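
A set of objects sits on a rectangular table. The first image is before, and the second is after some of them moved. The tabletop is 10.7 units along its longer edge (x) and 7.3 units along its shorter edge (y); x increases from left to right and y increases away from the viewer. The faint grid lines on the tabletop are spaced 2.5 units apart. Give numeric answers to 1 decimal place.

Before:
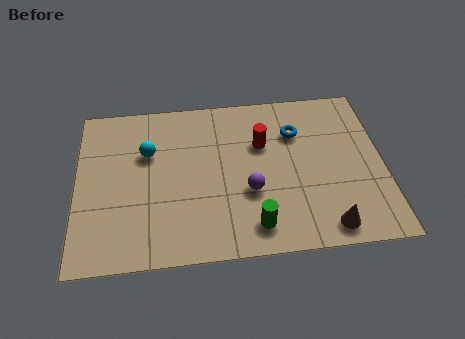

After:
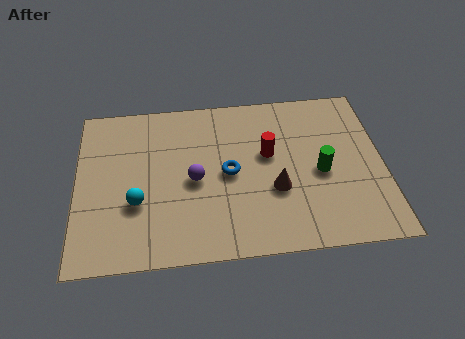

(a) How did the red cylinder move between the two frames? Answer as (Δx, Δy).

(0.2, -0.5)

From the two frames, the red cylinder sits at roughly (6.5, 4.8) before and (6.7, 4.3) after.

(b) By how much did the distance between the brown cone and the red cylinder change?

-2.8

They were about 4.4 units apart before and 1.6 after — 2.8 units closer together.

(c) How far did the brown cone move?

2.5

The brown cone was near (8.6, 0.9) before and (6.9, 2.7) after, so it travelled √(1.7² + 1.8²) ≈ 2.5 units.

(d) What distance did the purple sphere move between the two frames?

2.0

From (6.0, 2.7) to (4.1, 3.4), the purple sphere covered √(1.9² + 0.7²) ≈ 2.0 units.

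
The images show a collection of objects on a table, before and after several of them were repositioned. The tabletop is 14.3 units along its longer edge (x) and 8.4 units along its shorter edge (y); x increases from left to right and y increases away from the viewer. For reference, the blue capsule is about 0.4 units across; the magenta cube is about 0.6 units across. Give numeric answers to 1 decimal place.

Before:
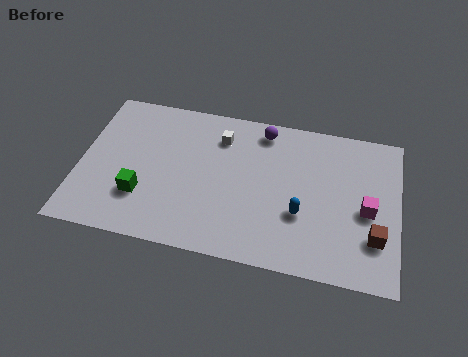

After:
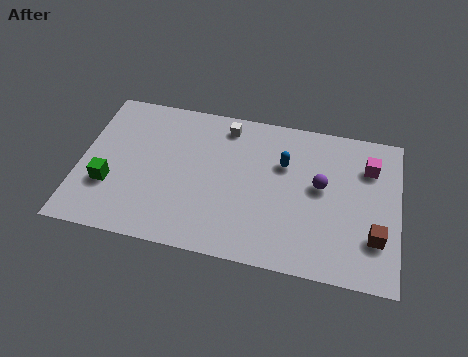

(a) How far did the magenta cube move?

2.4

The magenta cube moved from about (12.9, 3.8) to (12.9, 6.2), a distance of √(0.0² + 2.4²) ≈ 2.4.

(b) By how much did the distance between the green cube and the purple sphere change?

+2.5

Before: roughly 7.1 units apart; after: 9.6. That's 2.5 units further apart.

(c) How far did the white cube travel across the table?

0.7

The white cube moved from about (6.2, 6.5) to (6.4, 7.2), a distance of √(0.2² + 0.7²) ≈ 0.7.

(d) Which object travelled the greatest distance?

the purple sphere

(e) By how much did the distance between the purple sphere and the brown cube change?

-3.7

They were about 7.1 units apart before and 3.4 after — 3.7 units closer together.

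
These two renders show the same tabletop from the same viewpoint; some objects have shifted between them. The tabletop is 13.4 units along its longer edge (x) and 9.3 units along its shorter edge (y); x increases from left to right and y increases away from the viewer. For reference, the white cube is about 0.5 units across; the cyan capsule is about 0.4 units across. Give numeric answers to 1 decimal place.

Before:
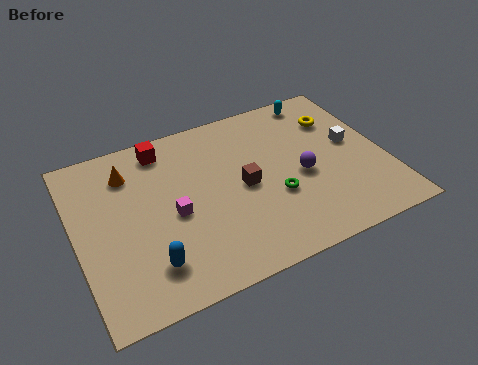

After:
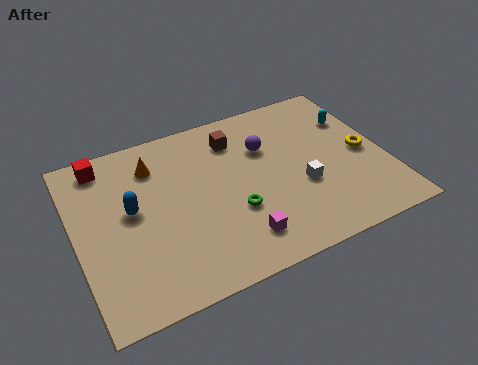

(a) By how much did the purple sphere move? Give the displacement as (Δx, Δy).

(-1.3, 2.2)

The purple sphere started near (9.7, 4.1) and ended near (8.4, 6.3).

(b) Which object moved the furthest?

the magenta cube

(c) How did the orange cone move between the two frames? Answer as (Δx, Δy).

(1.1, 0.0)

From the two frames, the orange cone sits at roughly (2.5, 7.2) before and (3.6, 7.2) after.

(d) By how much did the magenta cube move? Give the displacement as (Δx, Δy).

(2.5, -2.4)

The magenta cube was at about (4.1, 4.2) and moved to about (6.6, 1.8).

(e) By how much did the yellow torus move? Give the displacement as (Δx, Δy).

(0.8, -2.4)

The yellow torus was at about (11.7, 6.8) and moved to about (12.5, 4.4).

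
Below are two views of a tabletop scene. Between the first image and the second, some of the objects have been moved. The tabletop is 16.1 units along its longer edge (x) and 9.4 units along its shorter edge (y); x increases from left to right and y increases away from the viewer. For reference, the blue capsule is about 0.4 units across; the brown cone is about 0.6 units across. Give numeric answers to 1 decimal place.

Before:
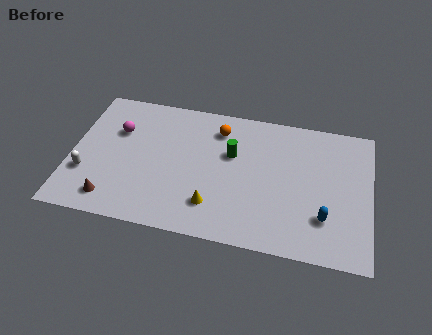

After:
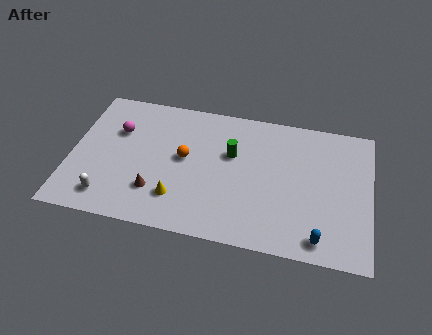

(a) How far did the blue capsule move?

1.4

The blue capsule was near (13.7, 2.6) before and (13.5, 1.2) after, so it travelled √(0.2² + 1.4²) ≈ 1.4 units.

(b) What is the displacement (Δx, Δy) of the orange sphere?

(-1.7, -2.4)

The orange sphere was at about (7.8, 7.5) and moved to about (6.1, 5.1).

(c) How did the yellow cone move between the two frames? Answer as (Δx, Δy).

(-1.9, 0.1)

The yellow cone was at about (7.8, 2.2) and moved to about (5.9, 2.3).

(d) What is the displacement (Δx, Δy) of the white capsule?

(1.3, -1.4)

The white capsule was at about (0.9, 3.0) and moved to about (2.2, 1.6).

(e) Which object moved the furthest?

the orange sphere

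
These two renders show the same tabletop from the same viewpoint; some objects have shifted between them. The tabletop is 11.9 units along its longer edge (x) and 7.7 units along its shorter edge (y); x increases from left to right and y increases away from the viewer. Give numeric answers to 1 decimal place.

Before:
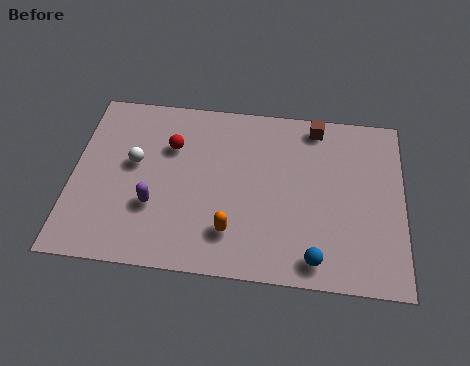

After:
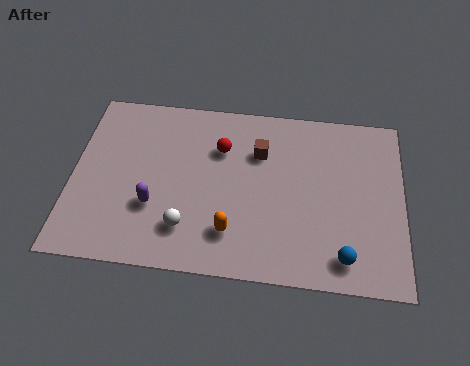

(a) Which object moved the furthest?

the white sphere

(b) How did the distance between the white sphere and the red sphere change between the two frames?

+2.2

They were about 1.6 units apart before and 3.8 after — 2.2 units further apart.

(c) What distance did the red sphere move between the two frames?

1.8

From (3.5, 5.3) to (5.3, 5.4), the red sphere covered √(1.8² + 0.1²) ≈ 1.8 units.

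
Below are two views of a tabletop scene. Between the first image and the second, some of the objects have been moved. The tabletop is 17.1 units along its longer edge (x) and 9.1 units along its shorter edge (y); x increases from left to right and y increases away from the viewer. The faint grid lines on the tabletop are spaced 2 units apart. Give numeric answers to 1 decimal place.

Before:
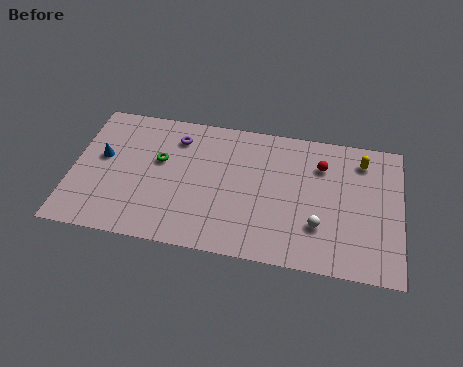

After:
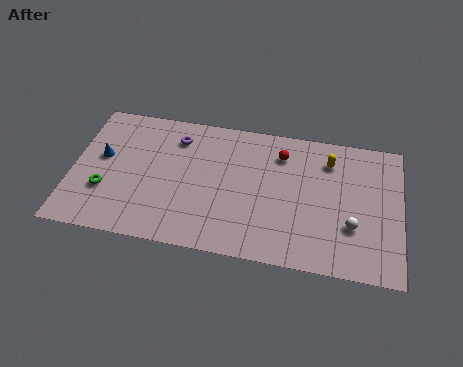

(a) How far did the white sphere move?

1.7

From (12.9, 2.7) to (14.6, 3.0), the white sphere covered √(1.7² + 0.3²) ≈ 1.7 units.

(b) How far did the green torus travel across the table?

3.7

From (4.5, 5.5) to (1.8, 3.0), the green torus covered √(2.7² + 2.5²) ≈ 3.7 units.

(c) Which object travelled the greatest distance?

the green torus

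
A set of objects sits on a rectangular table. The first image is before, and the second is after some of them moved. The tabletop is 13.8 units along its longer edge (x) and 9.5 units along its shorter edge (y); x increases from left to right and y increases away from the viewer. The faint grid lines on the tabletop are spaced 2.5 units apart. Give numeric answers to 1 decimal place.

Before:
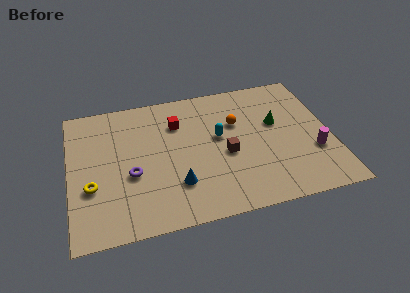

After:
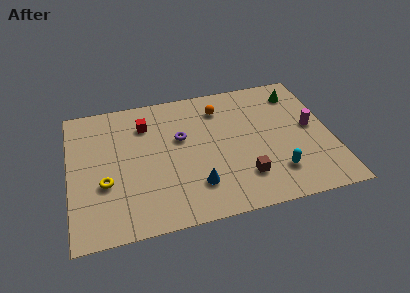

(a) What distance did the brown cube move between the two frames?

2.0

The brown cube was near (8.2, 4.1) before and (9.0, 2.3) after, so it travelled √(0.8² + 1.8²) ≈ 2.0 units.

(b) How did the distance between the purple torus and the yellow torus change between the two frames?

+2.6

They were about 2.1 units apart before and 4.7 after — 2.6 units further apart.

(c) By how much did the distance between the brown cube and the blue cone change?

-0.6

They were about 3.1 units apart before and 2.5 after — 0.6 units closer together.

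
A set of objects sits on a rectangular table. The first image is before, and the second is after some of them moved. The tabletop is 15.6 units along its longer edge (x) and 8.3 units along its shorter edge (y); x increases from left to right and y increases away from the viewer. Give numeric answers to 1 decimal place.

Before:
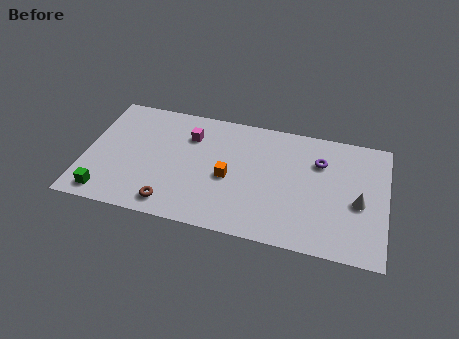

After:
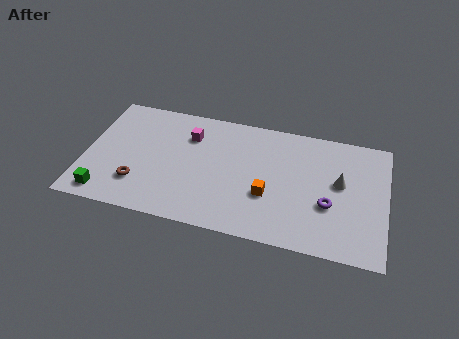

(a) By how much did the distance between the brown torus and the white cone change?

+0.8

The distance was about 9.8 in the first image and 10.6 in the second, so they moved 0.8 units further apart.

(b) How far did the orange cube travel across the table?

2.2

The orange cube moved from about (7.5, 3.7) to (9.6, 3.0), a distance of √(2.1² + 0.7²) ≈ 2.2.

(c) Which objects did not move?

the green cube and the magenta cube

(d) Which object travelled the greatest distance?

the purple torus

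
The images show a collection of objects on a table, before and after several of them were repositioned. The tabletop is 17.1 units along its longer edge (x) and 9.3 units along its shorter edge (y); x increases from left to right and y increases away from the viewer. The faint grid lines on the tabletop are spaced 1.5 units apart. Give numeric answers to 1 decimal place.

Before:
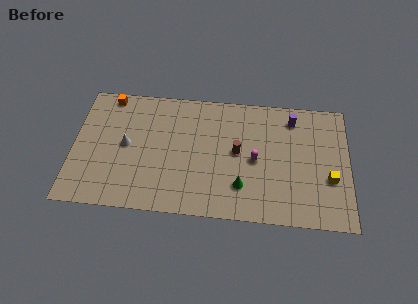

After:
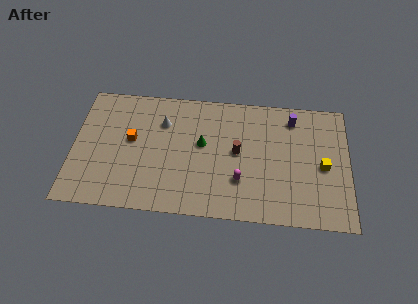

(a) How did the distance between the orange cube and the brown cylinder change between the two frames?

-2.2

The distance was about 8.8 in the first image and 6.6 in the second, so they moved 2.2 units closer together.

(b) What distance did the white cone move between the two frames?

2.9

The white cone was near (3.3, 4.8) before and (5.5, 6.7) after, so it travelled √(2.2² + 1.9²) ≈ 2.9 units.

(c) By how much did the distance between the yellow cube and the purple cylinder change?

-1.0

The distance was about 4.9 in the first image and 3.9 in the second, so they moved 1.0 units closer together.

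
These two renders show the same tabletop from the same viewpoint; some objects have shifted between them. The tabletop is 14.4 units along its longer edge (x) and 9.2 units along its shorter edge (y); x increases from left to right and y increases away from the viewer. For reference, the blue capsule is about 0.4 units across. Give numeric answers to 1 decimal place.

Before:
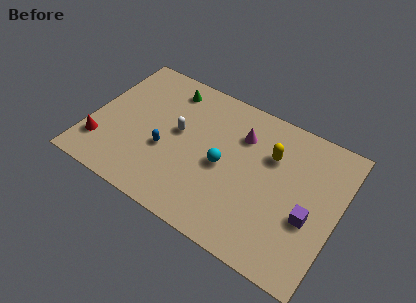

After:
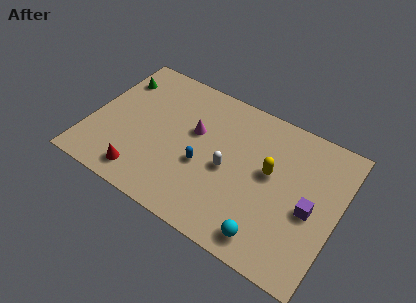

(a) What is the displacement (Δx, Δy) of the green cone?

(-3.0, -0.7)

From the two frames, the green cone sits at roughly (4.0, 7.7) before and (1.0, 7.0) after.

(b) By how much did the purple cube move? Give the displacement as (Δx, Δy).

(0.0, 0.5)

The purple cube was at about (12.9, 3.6) and moved to about (12.9, 4.1).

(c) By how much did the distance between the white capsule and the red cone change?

+0.4

The distance was about 5.0 in the first image and 5.4 in the second, so they moved 0.4 units further apart.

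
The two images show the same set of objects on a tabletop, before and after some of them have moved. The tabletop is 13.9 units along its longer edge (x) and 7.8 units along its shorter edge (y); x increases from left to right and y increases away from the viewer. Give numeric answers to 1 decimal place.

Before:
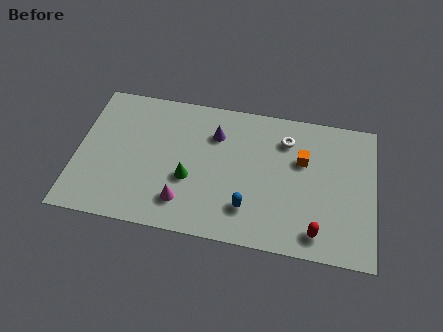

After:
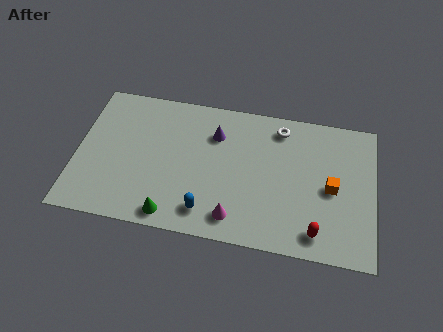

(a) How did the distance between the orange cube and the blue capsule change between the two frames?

+2.2

They were about 3.9 units apart before and 6.1 after — 2.2 units further apart.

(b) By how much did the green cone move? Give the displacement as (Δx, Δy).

(-0.7, -2.1)

The green cone was at about (5.3, 3.0) and moved to about (4.6, 0.9).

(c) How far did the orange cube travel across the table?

1.9

The orange cube was near (10.5, 5.0) before and (11.9, 3.7) after, so it travelled √(1.4² + 1.3²) ≈ 1.9 units.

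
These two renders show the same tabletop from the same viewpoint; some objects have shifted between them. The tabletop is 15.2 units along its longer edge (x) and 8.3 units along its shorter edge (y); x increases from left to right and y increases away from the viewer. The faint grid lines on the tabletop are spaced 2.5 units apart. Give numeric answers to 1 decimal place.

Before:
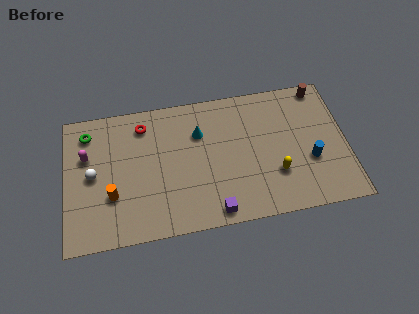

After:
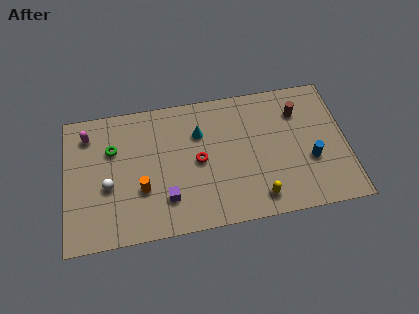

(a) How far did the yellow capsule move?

1.6

The yellow capsule was near (11.3, 2.6) before and (10.3, 1.3) after, so it travelled √(1.0² + 1.3²) ≈ 1.6 units.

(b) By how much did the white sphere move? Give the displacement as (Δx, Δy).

(0.8, -0.8)

The white sphere started near (1.5, 4.2) and ended near (2.3, 3.4).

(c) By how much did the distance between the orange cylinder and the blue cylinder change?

-1.6

The distance was about 10.7 in the first image and 9.1 in the second, so they moved 1.6 units closer together.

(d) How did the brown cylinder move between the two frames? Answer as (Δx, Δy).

(-1.3, -1.3)

From the two frames, the brown cylinder sits at roughly (14.0, 7.5) before and (12.7, 6.2) after.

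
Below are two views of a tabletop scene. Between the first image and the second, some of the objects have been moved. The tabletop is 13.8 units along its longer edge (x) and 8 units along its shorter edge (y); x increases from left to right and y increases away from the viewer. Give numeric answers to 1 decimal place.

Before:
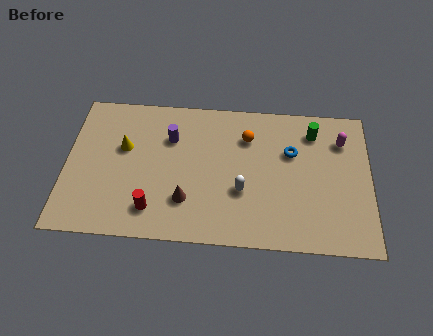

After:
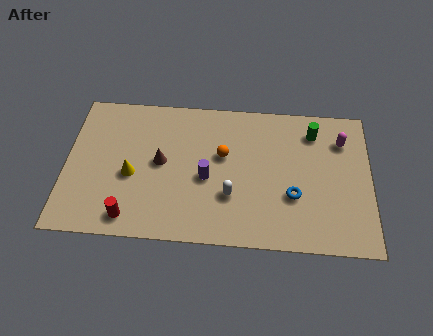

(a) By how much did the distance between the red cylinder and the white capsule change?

+0.5

They were about 4.2 units apart before and 4.7 after — 0.5 units further apart.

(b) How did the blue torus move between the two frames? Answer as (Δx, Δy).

(0.1, -2.4)

From the two frames, the blue torus sits at roughly (10.2, 5.2) before and (10.3, 2.8) after.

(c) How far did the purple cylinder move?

2.7

The purple cylinder was near (4.7, 5.6) before and (6.4, 3.5) after, so it travelled √(1.7² + 2.1²) ≈ 2.7 units.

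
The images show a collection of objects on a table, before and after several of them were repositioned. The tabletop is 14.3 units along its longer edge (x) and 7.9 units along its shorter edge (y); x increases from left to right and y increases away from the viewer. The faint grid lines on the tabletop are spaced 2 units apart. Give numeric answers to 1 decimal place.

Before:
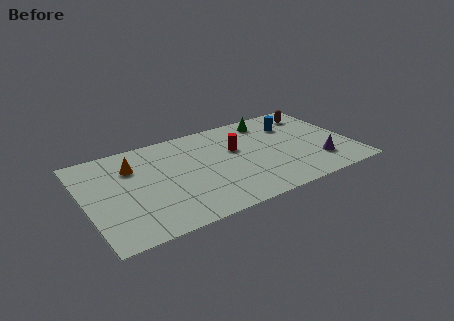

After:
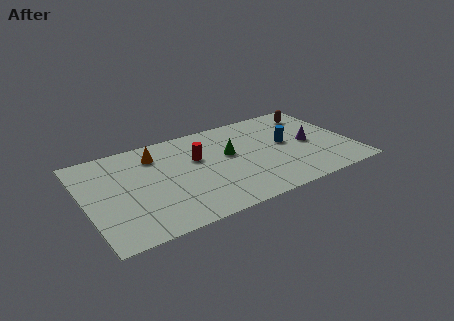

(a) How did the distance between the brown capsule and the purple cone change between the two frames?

-1.7

The distance was about 4.4 in the first image and 2.7 in the second, so they moved 1.7 units closer together.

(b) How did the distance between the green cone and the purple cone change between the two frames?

-0.7

Before: roughly 5.1 units apart; after: 4.4. That's 0.7 units closer together.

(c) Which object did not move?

the brown capsule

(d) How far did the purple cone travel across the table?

1.8

From (12.3, 2.0) to (12.1, 3.8), the purple cone covered √(0.2² + 1.8²) ≈ 1.8 units.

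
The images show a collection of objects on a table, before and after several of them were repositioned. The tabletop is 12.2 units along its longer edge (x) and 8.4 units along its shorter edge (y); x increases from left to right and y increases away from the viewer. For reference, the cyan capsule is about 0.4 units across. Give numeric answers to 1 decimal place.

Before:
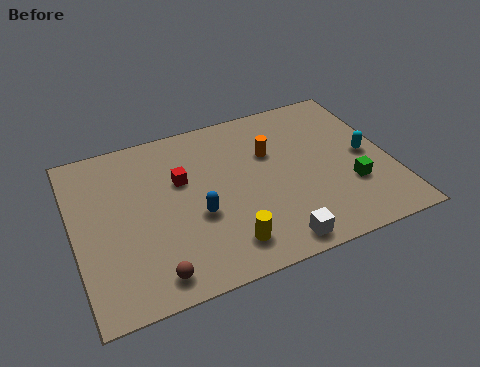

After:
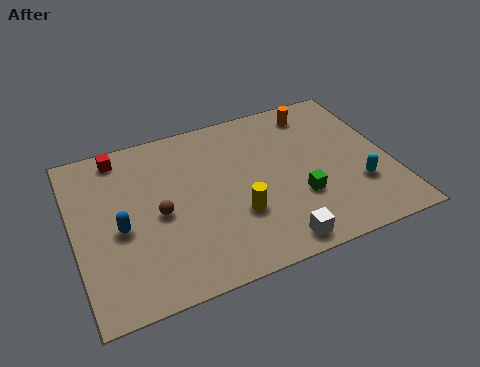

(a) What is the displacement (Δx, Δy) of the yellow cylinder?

(0.6, 1.3)

From the two frames, the yellow cylinder sits at roughly (5.5, 1.5) before and (6.1, 2.8) after.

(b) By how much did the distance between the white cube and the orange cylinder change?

+2.0

They were about 4.6 units apart before and 6.6 after — 2.0 units further apart.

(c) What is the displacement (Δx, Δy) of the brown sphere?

(0.5, 2.8)

From the two frames, the brown sphere sits at roughly (2.7, 1.1) before and (3.2, 3.9) after.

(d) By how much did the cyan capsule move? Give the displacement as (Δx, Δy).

(-0.5, -1.5)

From the two frames, the cyan capsule sits at roughly (11.3, 4.1) before and (10.8, 2.6) after.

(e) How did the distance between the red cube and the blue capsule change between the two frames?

+1.7

The distance was about 2.0 in the first image and 3.7 in the second, so they moved 1.7 units further apart.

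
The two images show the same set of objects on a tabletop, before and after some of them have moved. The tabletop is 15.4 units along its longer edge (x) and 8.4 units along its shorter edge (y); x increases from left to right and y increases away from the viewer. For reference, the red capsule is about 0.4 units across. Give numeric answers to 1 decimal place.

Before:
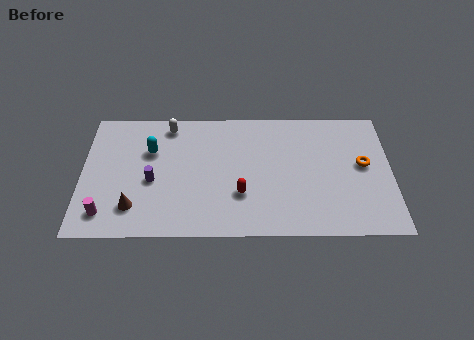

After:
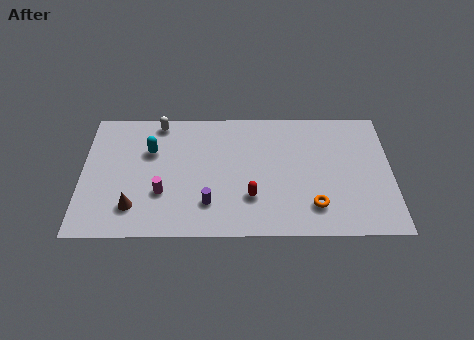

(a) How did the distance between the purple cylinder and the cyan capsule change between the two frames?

+2.5

They were about 2.0 units apart before and 4.5 after — 2.5 units further apart.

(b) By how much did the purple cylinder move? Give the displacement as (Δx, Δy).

(2.8, -1.5)

The purple cylinder started near (3.5, 3.6) and ended near (6.3, 2.1).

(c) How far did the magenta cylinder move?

3.1

The magenta cylinder moved from about (1.2, 1.5) to (4.0, 2.8), a distance of √(2.8² + 1.3²) ≈ 3.1.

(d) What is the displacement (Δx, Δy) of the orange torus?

(-2.5, -2.7)

The orange torus started near (14.0, 4.6) and ended near (11.5, 1.9).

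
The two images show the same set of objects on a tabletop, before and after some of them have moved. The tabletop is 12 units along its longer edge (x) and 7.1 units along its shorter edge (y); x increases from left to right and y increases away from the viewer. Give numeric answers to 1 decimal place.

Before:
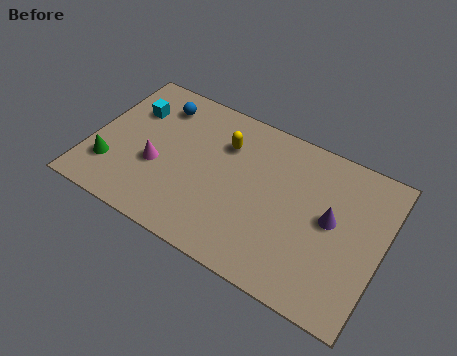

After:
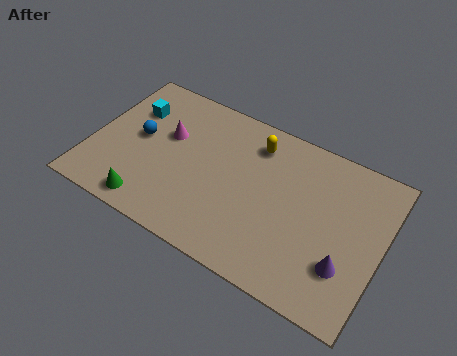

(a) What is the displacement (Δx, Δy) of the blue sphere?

(-0.5, -1.9)

The blue sphere was at about (2.4, 5.7) and moved to about (1.9, 3.8).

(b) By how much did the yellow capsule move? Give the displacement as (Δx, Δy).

(1.2, 0.6)

The yellow capsule was at about (5.3, 5.1) and moved to about (6.5, 5.7).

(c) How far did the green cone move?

2.1

The green cone was near (1.0, 1.9) before and (2.8, 0.9) after, so it travelled √(1.8² + 1.0²) ≈ 2.1 units.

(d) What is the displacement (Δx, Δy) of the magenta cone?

(0.2, 1.6)

From the two frames, the magenta cone sits at roughly (2.8, 2.8) before and (3.0, 4.4) after.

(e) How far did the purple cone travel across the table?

1.9

The purple cone was near (9.9, 3.8) before and (10.7, 2.1) after, so it travelled √(0.8² + 1.7²) ≈ 1.9 units.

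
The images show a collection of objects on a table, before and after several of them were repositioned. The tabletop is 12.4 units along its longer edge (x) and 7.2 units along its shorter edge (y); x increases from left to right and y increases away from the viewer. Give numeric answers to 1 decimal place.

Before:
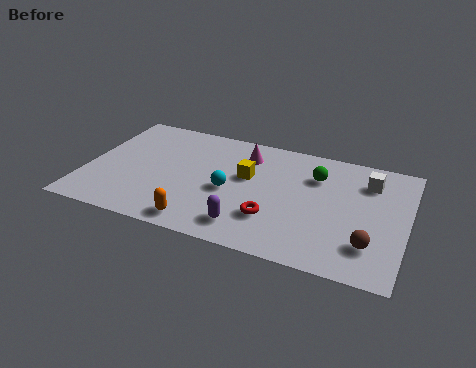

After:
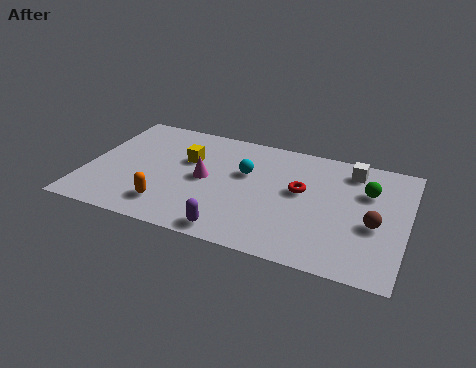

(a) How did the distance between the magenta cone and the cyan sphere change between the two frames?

-0.7

Before: roughly 2.4 units apart; after: 1.7. That's 0.7 units closer together.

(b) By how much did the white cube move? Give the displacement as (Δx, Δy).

(-0.7, 0.5)

The white cube started near (10.8, 5.5) and ended near (10.1, 6.0).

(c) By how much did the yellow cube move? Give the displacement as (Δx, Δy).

(-2.4, 0.3)

The yellow cube was at about (6.2, 4.3) and moved to about (3.8, 4.6).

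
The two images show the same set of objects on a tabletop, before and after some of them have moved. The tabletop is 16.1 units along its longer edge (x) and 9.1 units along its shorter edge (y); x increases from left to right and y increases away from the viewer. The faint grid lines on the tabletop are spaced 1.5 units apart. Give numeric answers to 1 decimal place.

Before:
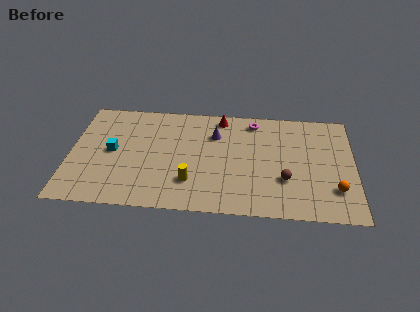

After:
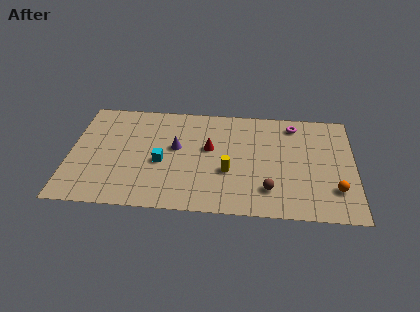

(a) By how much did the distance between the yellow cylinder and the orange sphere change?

-2.0

They were about 8.1 units apart before and 6.1 after — 2.0 units closer together.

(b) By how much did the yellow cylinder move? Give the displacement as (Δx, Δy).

(2.1, 1.0)

From the two frames, the yellow cylinder sits at roughly (6.9, 2.4) before and (9.0, 3.4) after.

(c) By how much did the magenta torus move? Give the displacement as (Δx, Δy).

(2.3, -0.1)

The magenta torus started near (10.4, 7.8) and ended near (12.7, 7.7).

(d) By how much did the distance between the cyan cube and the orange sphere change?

-2.9

Before: roughly 12.8 units apart; after: 9.9. That's 2.9 units closer together.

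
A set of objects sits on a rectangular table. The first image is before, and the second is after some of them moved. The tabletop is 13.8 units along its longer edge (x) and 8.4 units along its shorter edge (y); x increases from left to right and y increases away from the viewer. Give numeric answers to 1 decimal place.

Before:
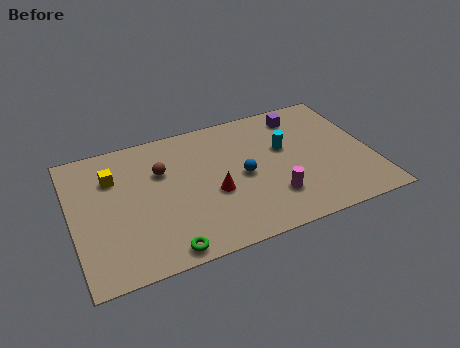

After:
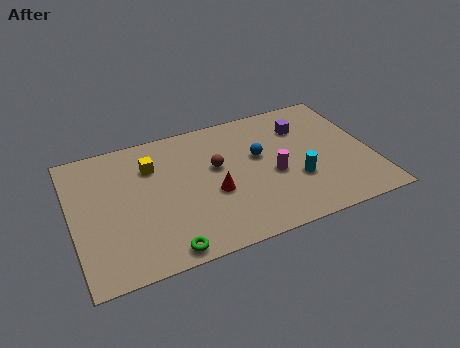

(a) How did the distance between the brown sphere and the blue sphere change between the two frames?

-1.9

The distance was about 3.9 in the first image and 2.0 in the second, so they moved 1.9 units closer together.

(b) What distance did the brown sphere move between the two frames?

2.6

From (4.2, 5.6) to (6.7, 5.0), the brown sphere covered √(2.5² + 0.6²) ≈ 2.6 units.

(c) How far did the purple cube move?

0.8

The purple cube was near (10.9, 7.0) before and (10.9, 6.2) after, so it travelled √(0.0² + 0.8²) ≈ 0.8 units.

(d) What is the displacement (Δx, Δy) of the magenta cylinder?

(0.2, 1.4)

The magenta cylinder was at about (9.0, 2.2) and moved to about (9.2, 3.6).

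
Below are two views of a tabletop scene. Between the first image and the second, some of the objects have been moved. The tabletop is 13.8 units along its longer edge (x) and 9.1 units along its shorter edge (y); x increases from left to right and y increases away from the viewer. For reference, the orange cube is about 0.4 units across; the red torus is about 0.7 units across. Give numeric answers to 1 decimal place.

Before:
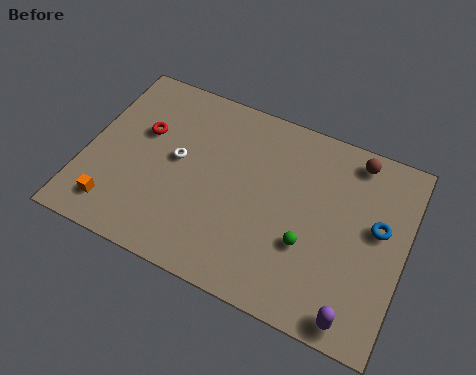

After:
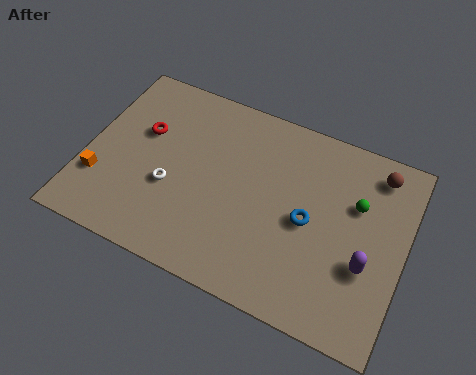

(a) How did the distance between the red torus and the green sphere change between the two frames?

+1.4

Before: roughly 7.9 units apart; after: 9.3. That's 1.4 units further apart.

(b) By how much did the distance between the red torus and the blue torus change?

-2.8

The distance was about 10.3 in the first image and 7.5 in the second, so they moved 2.8 units closer together.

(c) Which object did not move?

the red torus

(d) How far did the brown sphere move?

1.0

The brown sphere was near (11.3, 8.0) before and (12.3, 7.7) after, so it travelled √(1.0² + 0.3²) ≈ 1.0 units.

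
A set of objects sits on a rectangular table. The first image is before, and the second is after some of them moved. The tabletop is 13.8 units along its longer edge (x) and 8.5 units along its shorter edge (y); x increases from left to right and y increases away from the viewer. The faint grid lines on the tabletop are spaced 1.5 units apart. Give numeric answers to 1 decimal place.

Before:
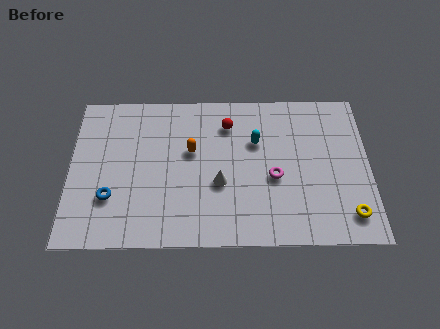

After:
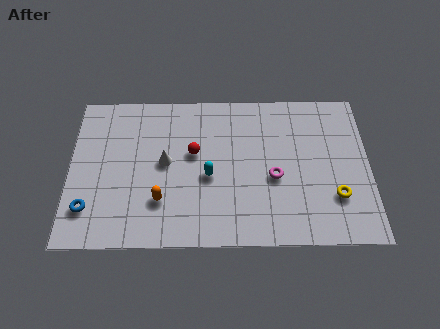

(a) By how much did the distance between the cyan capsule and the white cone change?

-0.7

Before: roughly 2.9 units apart; after: 2.2. That's 0.7 units closer together.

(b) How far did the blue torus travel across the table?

1.2

The blue torus was near (1.9, 2.6) before and (0.9, 2.0) after, so it travelled √(1.0² + 0.6²) ≈ 1.2 units.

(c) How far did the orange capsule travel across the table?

3.0

From (5.6, 5.1) to (4.2, 2.4), the orange capsule covered √(1.4² + 2.7²) ≈ 3.0 units.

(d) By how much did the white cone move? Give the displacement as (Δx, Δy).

(-2.5, 1.2)

The white cone started near (6.9, 3.3) and ended near (4.4, 4.5).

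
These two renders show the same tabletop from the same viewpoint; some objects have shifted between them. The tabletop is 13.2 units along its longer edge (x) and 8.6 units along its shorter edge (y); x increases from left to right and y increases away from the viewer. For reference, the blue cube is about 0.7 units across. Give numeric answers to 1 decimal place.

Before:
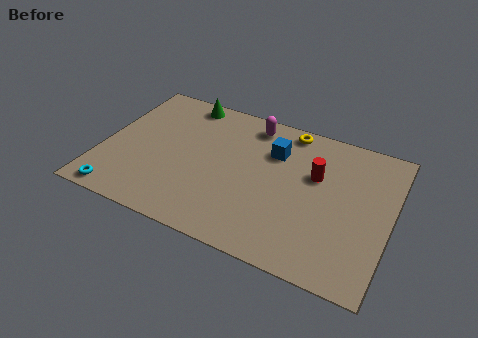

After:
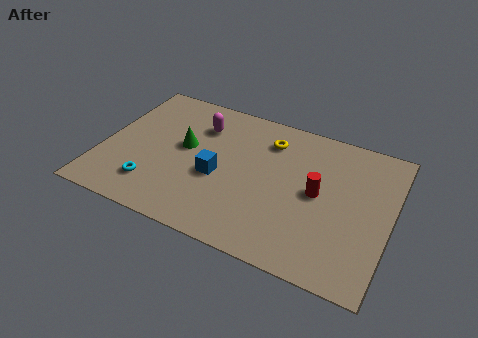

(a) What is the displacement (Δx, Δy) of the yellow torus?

(-0.8, -1.0)

The yellow torus was at about (8.2, 7.7) and moved to about (7.4, 6.7).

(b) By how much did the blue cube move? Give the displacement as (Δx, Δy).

(-2.3, -2.5)

From the two frames, the blue cube sits at roughly (7.7, 6.1) before and (5.4, 3.6) after.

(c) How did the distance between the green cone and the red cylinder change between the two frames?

-0.6

The distance was about 6.8 in the first image and 6.2 in the second, so they moved 0.6 units closer together.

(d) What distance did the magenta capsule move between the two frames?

2.5

The magenta capsule moved from about (6.5, 7.4) to (4.2, 6.4), a distance of √(2.3² + 1.0²) ≈ 2.5.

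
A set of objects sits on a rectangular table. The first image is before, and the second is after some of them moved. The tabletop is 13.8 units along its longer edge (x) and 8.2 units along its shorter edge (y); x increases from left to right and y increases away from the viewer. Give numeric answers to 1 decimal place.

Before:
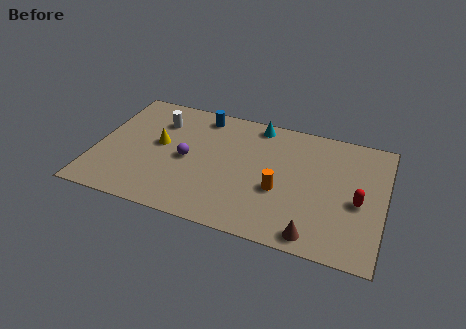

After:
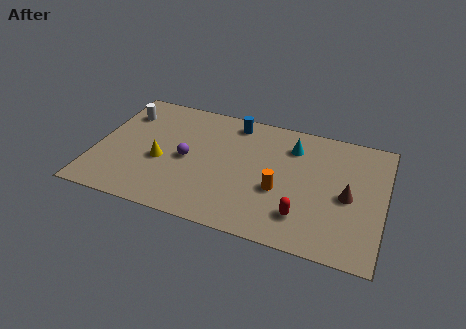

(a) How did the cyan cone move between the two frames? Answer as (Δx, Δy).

(1.8, -1.0)

The cyan cone started near (7.5, 7.3) and ended near (9.3, 6.3).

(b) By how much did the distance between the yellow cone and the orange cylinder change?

-0.3

They were about 6.0 units apart before and 5.7 after — 0.3 units closer together.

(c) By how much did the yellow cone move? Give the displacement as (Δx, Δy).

(0.2, -1.1)

From the two frames, the yellow cone sits at roughly (3.0, 4.5) before and (3.2, 3.4) after.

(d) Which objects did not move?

the purple sphere and the orange cylinder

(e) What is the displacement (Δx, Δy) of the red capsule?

(-2.5, -1.7)

From the two frames, the red capsule sits at roughly (12.6, 3.6) before and (10.1, 1.9) after.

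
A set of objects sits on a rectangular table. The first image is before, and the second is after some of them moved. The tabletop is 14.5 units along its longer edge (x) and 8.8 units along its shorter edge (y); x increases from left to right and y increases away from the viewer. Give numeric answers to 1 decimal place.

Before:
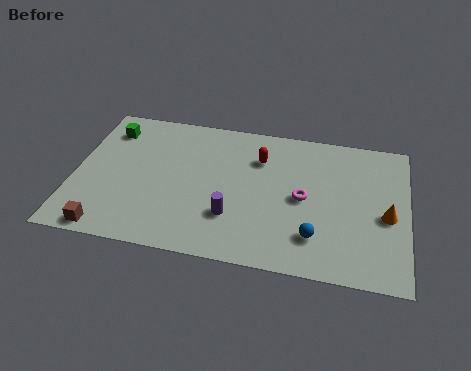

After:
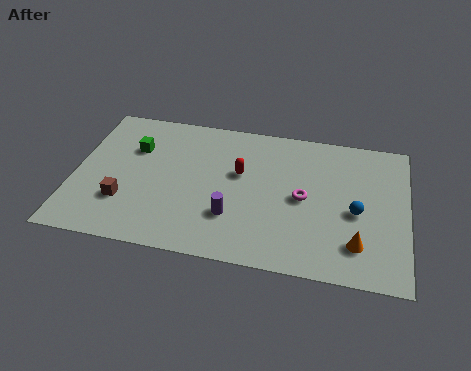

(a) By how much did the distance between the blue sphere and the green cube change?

-0.5

The distance was about 10.5 in the first image and 10.0 in the second, so they moved 0.5 units closer together.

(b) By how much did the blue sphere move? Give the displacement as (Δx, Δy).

(1.7, 1.8)

The blue sphere was at about (10.6, 2.1) and moved to about (12.3, 3.9).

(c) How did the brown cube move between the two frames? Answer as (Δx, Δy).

(0.6, 1.8)

From the two frames, the brown cube sits at roughly (1.7, 0.8) before and (2.3, 2.6) after.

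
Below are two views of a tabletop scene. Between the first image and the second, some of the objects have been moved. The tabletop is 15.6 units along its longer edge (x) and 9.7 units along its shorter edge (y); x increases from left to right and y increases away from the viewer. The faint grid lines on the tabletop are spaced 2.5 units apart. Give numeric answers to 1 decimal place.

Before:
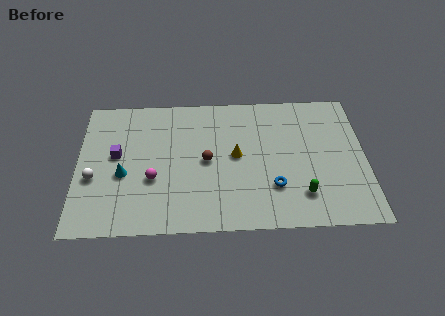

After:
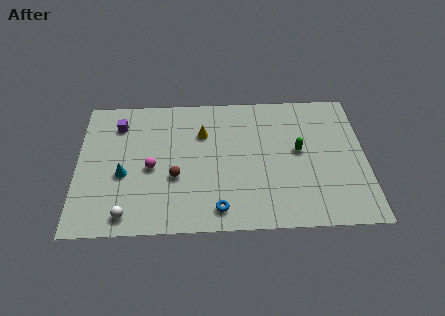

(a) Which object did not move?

the cyan cone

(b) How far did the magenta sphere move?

0.8

From (4.1, 3.6) to (4.0, 4.4), the magenta sphere covered √(0.1² + 0.8²) ≈ 0.8 units.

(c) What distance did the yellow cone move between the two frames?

2.5

The yellow cone moved from about (8.6, 5.1) to (6.8, 6.8), a distance of √(1.8² + 1.7²) ≈ 2.5.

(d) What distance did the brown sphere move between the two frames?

2.0

From (7.0, 4.8) to (5.3, 3.7), the brown sphere covered √(1.7² + 1.1²) ≈ 2.0 units.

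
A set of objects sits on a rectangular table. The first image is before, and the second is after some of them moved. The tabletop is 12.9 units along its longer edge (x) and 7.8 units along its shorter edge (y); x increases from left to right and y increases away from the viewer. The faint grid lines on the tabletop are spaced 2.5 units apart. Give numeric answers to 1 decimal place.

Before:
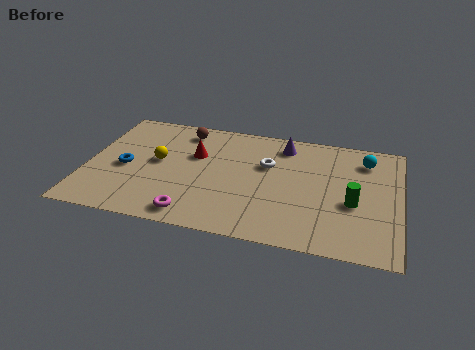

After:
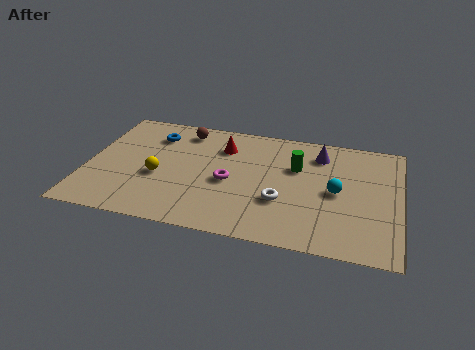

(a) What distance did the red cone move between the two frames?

1.4

From (4.4, 5.0) to (5.5, 5.8), the red cone covered √(1.1² + 0.8²) ≈ 1.4 units.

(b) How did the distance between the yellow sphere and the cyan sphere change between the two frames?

-1.4

Before: roughly 8.7 units apart; after: 7.3. That's 1.4 units closer together.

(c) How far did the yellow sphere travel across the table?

1.0

From (2.9, 4.2) to (3.0, 3.2), the yellow sphere covered √(0.1² + 1.0²) ≈ 1.0 units.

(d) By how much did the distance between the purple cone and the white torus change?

+2.2

Before: roughly 1.6 units apart; after: 3.8. That's 2.2 units further apart.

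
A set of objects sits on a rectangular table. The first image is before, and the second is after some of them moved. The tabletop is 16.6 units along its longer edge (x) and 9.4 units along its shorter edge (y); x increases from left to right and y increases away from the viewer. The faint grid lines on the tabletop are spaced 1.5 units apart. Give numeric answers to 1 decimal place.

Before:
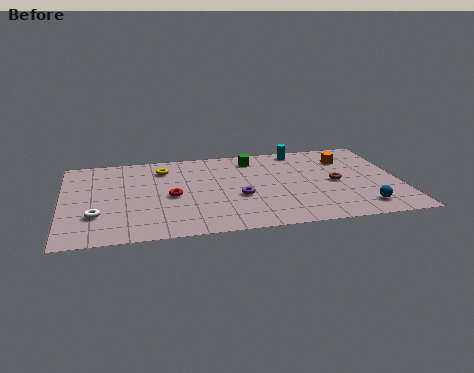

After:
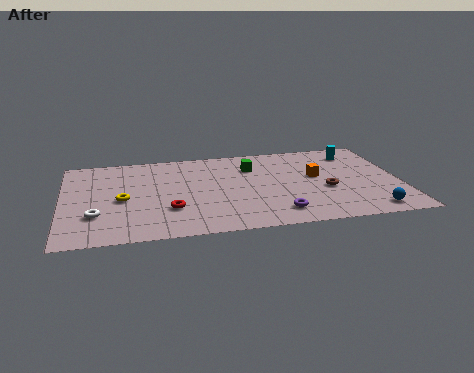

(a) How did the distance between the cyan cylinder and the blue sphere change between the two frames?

-0.9

They were about 7.3 units apart before and 6.4 after — 0.9 units closer together.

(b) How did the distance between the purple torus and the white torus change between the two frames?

+1.8

The distance was about 7.1 in the first image and 8.9 in the second, so they moved 1.8 units further apart.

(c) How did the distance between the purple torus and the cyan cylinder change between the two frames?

+1.5

They were about 5.7 units apart before and 7.2 after — 1.5 units further apart.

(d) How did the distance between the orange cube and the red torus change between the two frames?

-1.5

The distance was about 9.2 in the first image and 7.7 in the second, so they moved 1.5 units closer together.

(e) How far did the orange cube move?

2.3

From (14.1, 7.0) to (12.5, 5.3), the orange cube covered √(1.6² + 1.7²) ≈ 2.3 units.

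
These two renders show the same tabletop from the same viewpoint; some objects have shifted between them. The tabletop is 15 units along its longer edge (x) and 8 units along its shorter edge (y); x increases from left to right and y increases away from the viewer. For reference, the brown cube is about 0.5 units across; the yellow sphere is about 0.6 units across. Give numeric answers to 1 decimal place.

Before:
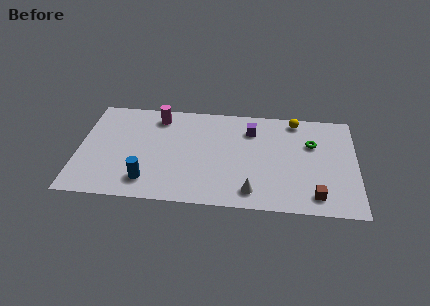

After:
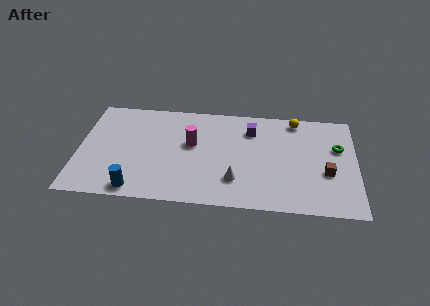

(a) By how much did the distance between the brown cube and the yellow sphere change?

-1.6

Before: roughly 5.9 units apart; after: 4.3. That's 1.6 units closer together.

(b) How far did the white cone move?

1.2

The white cone moved from about (9.4, 1.3) to (8.5, 2.1), a distance of √(0.9² + 0.8²) ≈ 1.2.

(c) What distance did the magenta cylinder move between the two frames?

2.8

From (4.2, 6.7) to (6.1, 4.7), the magenta cylinder covered √(1.9² + 2.0²) ≈ 2.8 units.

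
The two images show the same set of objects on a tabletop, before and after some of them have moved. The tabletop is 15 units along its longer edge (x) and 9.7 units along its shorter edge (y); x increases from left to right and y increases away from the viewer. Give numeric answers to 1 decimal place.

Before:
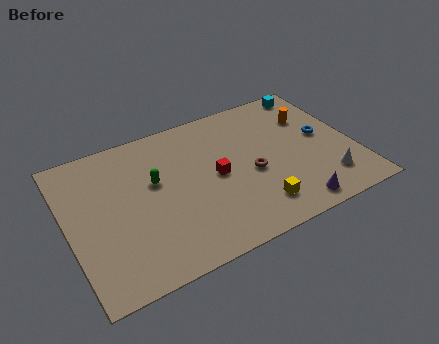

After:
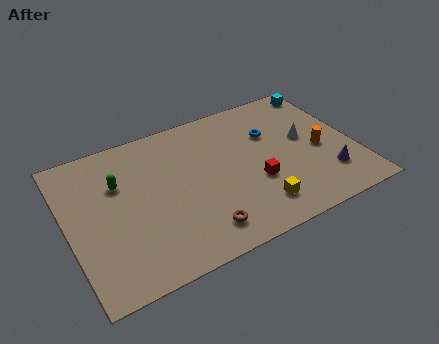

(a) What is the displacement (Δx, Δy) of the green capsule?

(-1.8, 0.7)

The green capsule was at about (4.6, 5.8) and moved to about (2.8, 6.5).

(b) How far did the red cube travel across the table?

2.3

The red cube was near (7.7, 4.8) before and (9.6, 3.5) after, so it travelled √(1.9² + 1.3²) ≈ 2.3 units.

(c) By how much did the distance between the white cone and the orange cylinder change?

-3.4

The distance was about 4.7 in the first image and 1.3 in the second, so they moved 3.4 units closer together.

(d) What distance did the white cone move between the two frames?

3.4

From (13.2, 2.1) to (12.6, 5.4), the white cone covered √(0.6² + 3.3²) ≈ 3.4 units.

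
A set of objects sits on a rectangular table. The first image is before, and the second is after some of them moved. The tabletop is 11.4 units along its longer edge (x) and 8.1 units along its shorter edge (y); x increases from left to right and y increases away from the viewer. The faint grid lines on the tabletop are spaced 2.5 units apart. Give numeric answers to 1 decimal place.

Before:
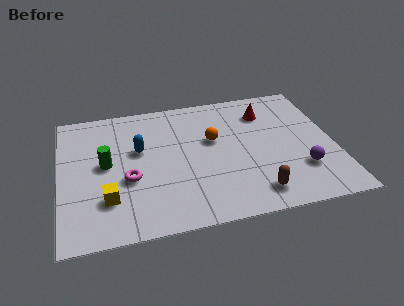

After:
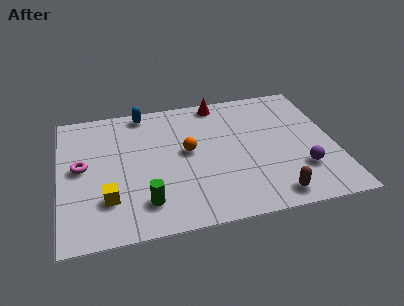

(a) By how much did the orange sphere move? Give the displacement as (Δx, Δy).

(-1.1, -0.5)

The orange sphere started near (6.4, 4.9) and ended near (5.3, 4.4).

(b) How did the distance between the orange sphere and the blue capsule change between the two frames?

+0.3

The distance was about 3.1 in the first image and 3.4 in the second, so they moved 0.3 units further apart.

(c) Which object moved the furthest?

the green cylinder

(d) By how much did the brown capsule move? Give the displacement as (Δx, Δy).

(0.7, -0.3)

From the two frames, the brown capsule sits at roughly (7.9, 1.3) before and (8.6, 1.0) after.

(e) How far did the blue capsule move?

2.4

The blue capsule moved from about (3.3, 4.9) to (3.6, 7.3), a distance of √(0.3² + 2.4²) ≈ 2.4.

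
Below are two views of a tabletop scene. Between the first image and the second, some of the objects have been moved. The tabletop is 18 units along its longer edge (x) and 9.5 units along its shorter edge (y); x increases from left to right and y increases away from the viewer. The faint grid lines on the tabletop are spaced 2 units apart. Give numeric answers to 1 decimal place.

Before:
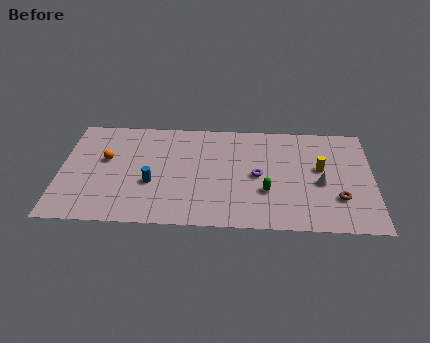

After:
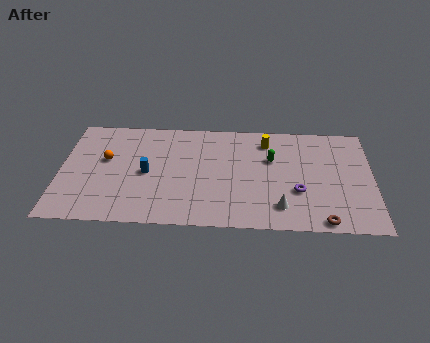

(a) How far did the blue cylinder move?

0.9

The blue cylinder was near (5.3, 3.6) before and (5.0, 4.5) after, so it travelled √(0.3² + 0.9²) ≈ 0.9 units.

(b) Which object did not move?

the orange sphere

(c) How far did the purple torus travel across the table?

2.6

The purple torus moved from about (11.4, 4.6) to (13.7, 3.3), a distance of √(2.3² + 1.3²) ≈ 2.6.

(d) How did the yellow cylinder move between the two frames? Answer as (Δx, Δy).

(-3.1, 2.3)

From the two frames, the yellow cylinder sits at roughly (15.0, 5.4) before and (11.9, 7.7) after.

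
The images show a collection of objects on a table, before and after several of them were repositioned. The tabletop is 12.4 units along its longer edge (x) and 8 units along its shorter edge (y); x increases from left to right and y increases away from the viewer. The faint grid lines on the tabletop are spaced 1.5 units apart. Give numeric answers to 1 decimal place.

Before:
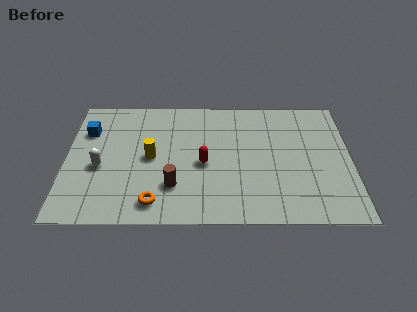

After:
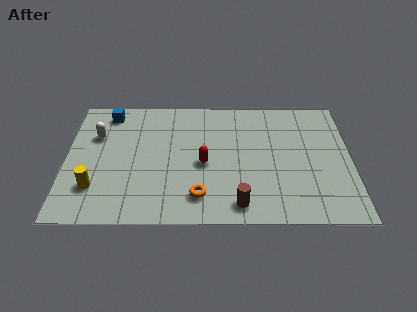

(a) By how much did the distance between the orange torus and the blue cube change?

+1.2

They were about 5.4 units apart before and 6.6 after — 1.2 units further apart.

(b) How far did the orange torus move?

1.9

The orange torus moved from about (3.9, 1.2) to (5.8, 1.6), a distance of √(1.9² + 0.4²) ≈ 1.9.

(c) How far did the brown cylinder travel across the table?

3.0

The brown cylinder moved from about (4.7, 2.2) to (7.5, 1.1), a distance of √(2.8² + 1.1²) ≈ 3.0.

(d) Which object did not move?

the red capsule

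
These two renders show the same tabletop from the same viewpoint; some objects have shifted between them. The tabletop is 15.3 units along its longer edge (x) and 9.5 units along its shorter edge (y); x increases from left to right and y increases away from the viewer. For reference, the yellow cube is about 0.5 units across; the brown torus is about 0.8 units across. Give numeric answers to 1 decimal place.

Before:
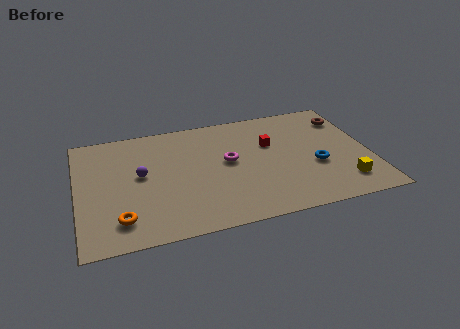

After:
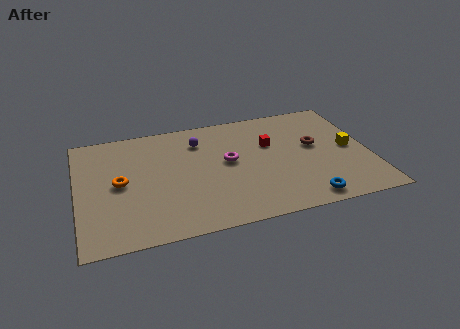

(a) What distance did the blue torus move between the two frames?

2.7

The blue torus was near (12.4, 3.7) before and (11.6, 1.1) after, so it travelled √(0.8² + 2.6²) ≈ 2.7 units.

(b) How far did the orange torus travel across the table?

2.9

From (2.1, 1.9) to (2.2, 4.8), the orange torus covered √(0.1² + 2.9²) ≈ 2.9 units.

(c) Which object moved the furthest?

the purple sphere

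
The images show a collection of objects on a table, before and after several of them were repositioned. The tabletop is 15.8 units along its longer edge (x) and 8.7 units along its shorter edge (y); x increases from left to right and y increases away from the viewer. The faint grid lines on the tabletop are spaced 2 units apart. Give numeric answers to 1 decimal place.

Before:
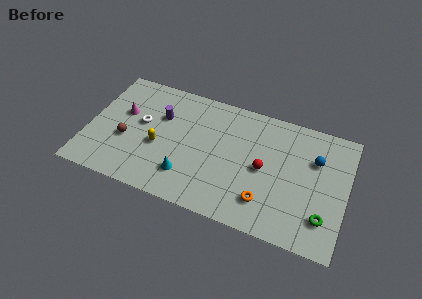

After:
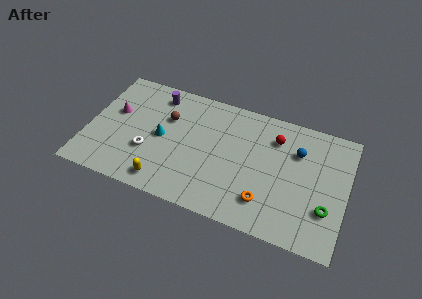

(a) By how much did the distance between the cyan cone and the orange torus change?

+2.2

They were about 4.8 units apart before and 7.0 after — 2.2 units further apart.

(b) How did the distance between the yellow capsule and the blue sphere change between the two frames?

-0.6

The distance was about 9.7 in the first image and 9.1 in the second, so they moved 0.6 units closer together.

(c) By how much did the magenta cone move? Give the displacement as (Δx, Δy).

(-0.5, -0.1)

From the two frames, the magenta cone sits at roughly (2.0, 5.3) before and (1.5, 5.2) after.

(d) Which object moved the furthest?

the brown sphere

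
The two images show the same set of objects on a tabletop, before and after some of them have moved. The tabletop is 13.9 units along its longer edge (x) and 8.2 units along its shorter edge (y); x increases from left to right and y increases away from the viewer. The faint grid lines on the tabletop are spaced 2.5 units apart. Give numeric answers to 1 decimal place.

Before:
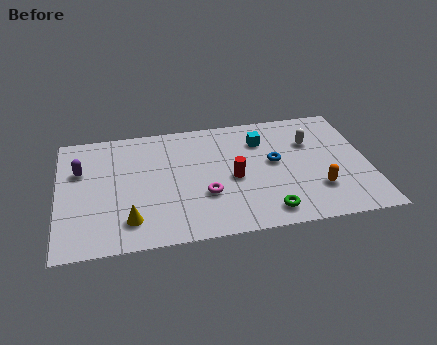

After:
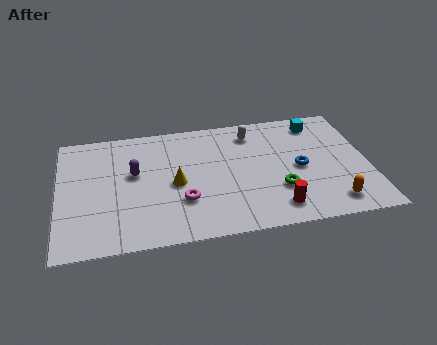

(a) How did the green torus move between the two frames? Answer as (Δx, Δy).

(0.6, 1.4)

The green torus started near (9.2, 1.2) and ended near (9.8, 2.6).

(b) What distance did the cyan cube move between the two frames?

2.7

The cyan cube was near (9.2, 6.1) before and (11.8, 6.9) after, so it travelled √(2.6² + 0.8²) ≈ 2.7 units.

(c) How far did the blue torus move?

1.3

The blue torus moved from about (9.7, 4.5) to (10.8, 3.9), a distance of √(1.1² + 0.6²) ≈ 1.3.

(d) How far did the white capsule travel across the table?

2.8

The white capsule moved from about (11.4, 5.6) to (8.8, 6.7), a distance of √(2.6² + 1.1²) ≈ 2.8.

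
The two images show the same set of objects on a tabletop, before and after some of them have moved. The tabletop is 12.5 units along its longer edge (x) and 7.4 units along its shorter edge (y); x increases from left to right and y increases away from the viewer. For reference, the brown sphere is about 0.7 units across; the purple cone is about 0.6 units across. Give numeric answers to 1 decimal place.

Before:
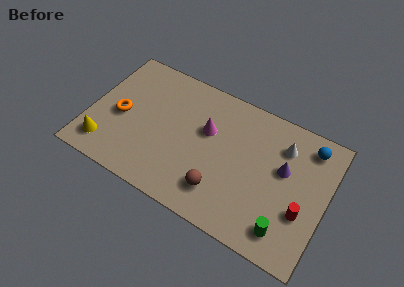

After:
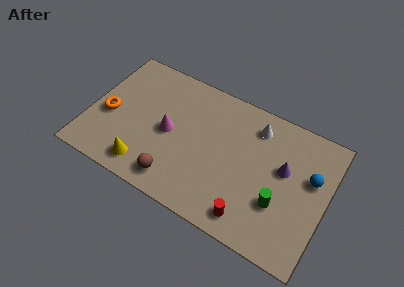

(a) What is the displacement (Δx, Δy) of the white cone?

(-1.5, 0.4)

The white cone was at about (10.0, 5.6) and moved to about (8.5, 6.0).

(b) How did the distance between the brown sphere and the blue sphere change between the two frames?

+1.4

The distance was about 6.1 in the first image and 7.5 in the second, so they moved 1.4 units further apart.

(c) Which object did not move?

the purple cone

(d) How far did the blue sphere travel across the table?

1.6

The blue sphere moved from about (11.3, 6.2) to (11.6, 4.6), a distance of √(0.3² + 1.6²) ≈ 1.6.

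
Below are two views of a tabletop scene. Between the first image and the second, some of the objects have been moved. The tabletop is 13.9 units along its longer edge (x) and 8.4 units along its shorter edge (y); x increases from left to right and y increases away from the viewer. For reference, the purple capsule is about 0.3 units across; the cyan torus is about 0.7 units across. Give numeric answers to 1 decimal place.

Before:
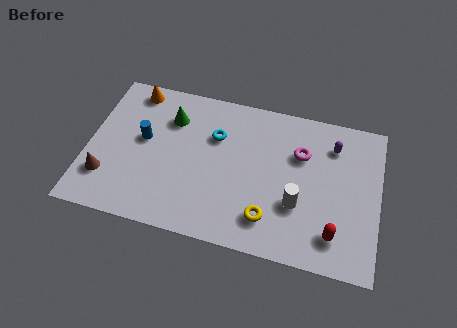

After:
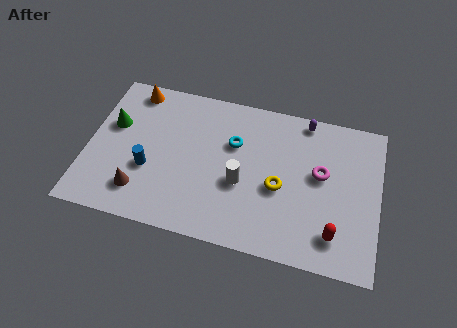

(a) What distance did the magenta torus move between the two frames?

1.3

The magenta torus moved from about (10.1, 5.7) to (11.1, 4.8), a distance of √(1.0² + 0.9²) ≈ 1.3.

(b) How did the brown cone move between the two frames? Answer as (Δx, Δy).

(1.7, -0.4)

The brown cone started near (1.0, 2.2) and ended near (2.7, 1.8).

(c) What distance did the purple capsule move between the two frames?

1.8

The purple capsule moved from about (11.6, 6.5) to (10.2, 7.6), a distance of √(1.4² + 1.1²) ≈ 1.8.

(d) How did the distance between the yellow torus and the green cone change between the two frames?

+1.6

The distance was about 6.7 in the first image and 8.3 in the second, so they moved 1.6 units further apart.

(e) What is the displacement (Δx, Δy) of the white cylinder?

(-2.7, 0.5)

The white cylinder was at about (10.1, 2.9) and moved to about (7.4, 3.4).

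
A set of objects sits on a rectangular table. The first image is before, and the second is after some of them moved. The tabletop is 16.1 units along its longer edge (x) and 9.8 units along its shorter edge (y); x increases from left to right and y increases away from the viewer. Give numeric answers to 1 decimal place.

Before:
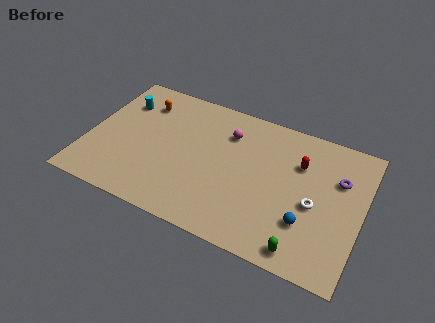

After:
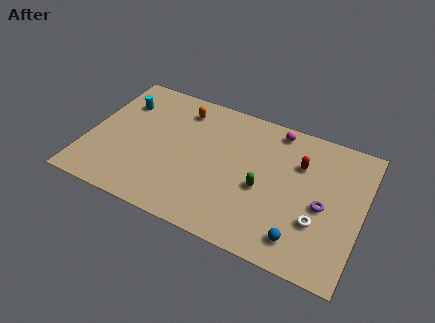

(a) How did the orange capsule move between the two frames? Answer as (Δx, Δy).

(2.3, 0.4)

From the two frames, the orange capsule sits at roughly (2.8, 7.6) before and (5.1, 8.0) after.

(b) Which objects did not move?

the cyan cylinder and the red capsule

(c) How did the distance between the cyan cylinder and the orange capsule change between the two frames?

+2.3

The distance was about 1.3 in the first image and 3.6 in the second, so they moved 2.3 units further apart.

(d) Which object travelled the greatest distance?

the green capsule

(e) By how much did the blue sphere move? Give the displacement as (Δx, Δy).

(-0.2, -1.2)

From the two frames, the blue sphere sits at roughly (13.1, 2.9) before and (12.9, 1.7) after.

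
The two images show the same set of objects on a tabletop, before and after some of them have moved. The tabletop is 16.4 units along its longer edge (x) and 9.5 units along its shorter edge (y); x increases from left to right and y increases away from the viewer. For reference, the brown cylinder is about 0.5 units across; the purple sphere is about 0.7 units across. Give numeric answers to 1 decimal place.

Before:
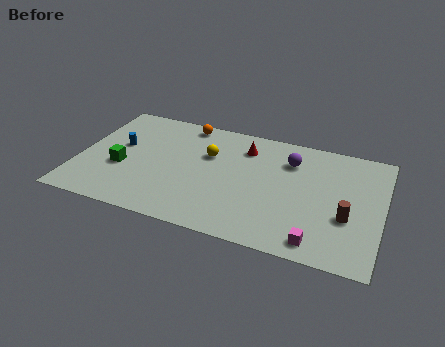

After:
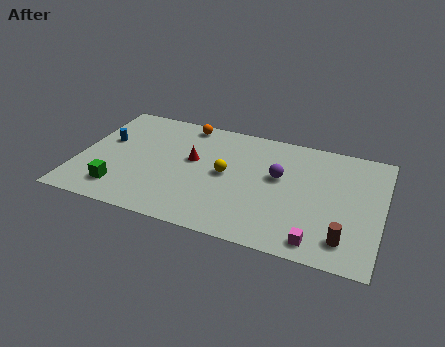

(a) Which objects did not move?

the orange sphere and the magenta cube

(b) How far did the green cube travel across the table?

1.8

The green cube was near (2.4, 3.7) before and (2.5, 1.9) after, so it travelled √(0.1² + 1.8²) ≈ 1.8 units.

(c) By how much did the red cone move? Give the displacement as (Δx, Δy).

(-2.7, -1.9)

The red cone started near (8.8, 7.4) and ended near (6.1, 5.5).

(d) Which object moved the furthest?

the red cone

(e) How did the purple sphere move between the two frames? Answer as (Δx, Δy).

(-0.5, -1.5)

The purple sphere was at about (11.3, 7.1) and moved to about (10.8, 5.6).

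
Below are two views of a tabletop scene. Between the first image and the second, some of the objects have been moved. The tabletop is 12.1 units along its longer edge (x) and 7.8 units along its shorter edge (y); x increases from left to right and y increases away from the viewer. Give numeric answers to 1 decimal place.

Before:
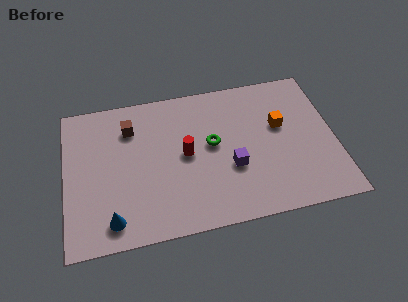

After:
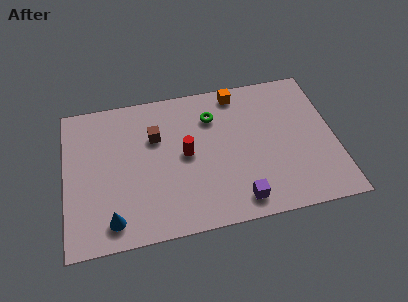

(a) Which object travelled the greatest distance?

the orange cube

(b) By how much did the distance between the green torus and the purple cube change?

+3.2

Before: roughly 1.6 units apart; after: 4.8. That's 3.2 units further apart.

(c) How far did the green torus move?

1.5

From (6.6, 4.3) to (6.7, 5.8), the green torus covered √(0.1² + 1.5²) ≈ 1.5 units.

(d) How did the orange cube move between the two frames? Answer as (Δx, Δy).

(-1.8, 2.2)

The orange cube was at about (9.7, 4.7) and moved to about (7.9, 6.9).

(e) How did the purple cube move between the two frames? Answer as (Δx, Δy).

(0.2, -1.8)

The purple cube started near (7.4, 2.9) and ended near (7.6, 1.1).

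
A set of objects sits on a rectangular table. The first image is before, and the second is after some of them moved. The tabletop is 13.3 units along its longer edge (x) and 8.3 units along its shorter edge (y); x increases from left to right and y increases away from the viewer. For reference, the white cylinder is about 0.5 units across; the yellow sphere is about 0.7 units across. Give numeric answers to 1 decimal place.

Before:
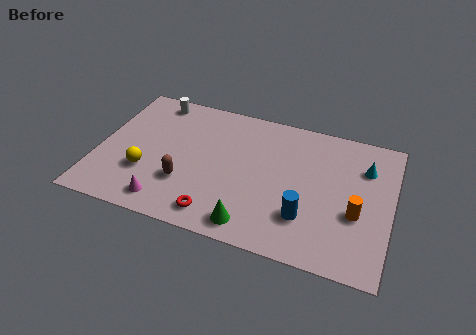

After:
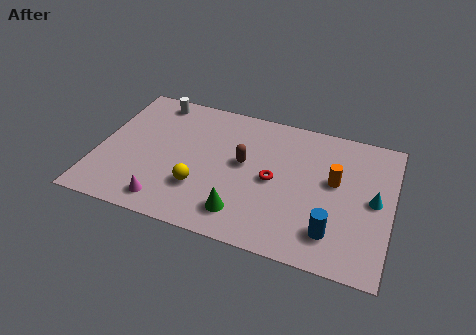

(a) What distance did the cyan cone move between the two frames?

1.9

The cyan cone was near (12.0, 6.0) before and (12.5, 4.2) after, so it travelled √(0.5² + 1.8²) ≈ 1.9 units.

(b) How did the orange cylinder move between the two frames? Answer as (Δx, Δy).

(-1.1, 1.6)

The orange cylinder started near (11.8, 3.2) and ended near (10.7, 4.8).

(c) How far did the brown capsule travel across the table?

3.2

From (4.1, 2.6) to (6.6, 4.6), the brown capsule covered √(2.5² + 2.0²) ≈ 3.2 units.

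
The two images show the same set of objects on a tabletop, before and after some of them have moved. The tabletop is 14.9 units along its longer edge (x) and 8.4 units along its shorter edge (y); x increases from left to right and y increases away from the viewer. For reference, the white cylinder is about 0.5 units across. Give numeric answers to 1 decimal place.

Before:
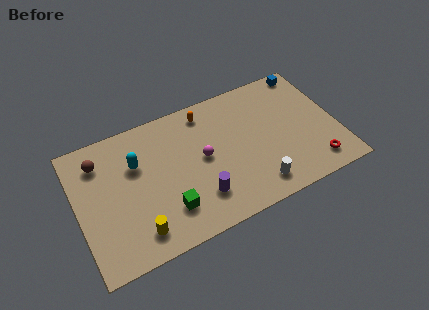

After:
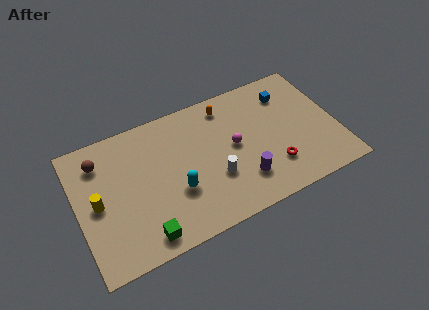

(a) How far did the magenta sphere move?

1.8

The magenta sphere was near (7.2, 4.4) before and (9.0, 4.4) after, so it travelled √(1.8² + 0.0²) ≈ 1.8 units.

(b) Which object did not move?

the brown sphere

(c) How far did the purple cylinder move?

2.5

The purple cylinder moved from about (6.7, 2.1) to (9.2, 2.1), a distance of √(2.5² + 0.0²) ≈ 2.5.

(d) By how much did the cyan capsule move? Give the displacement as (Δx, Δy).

(2.0, -2.6)

The cyan capsule was at about (3.5, 5.6) and moved to about (5.5, 3.0).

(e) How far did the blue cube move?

1.8

From (13.8, 7.6) to (12.4, 6.5), the blue cube covered √(1.4² + 1.1²) ≈ 1.8 units.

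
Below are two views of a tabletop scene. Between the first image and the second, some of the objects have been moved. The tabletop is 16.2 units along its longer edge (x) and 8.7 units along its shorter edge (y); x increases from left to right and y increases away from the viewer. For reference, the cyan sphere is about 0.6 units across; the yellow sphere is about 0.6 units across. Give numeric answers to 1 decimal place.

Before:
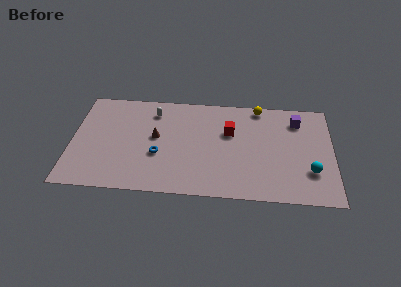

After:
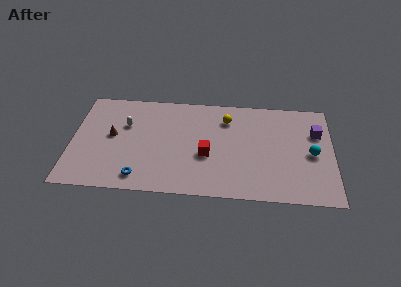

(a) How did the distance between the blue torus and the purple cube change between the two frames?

+2.5

They were about 9.3 units apart before and 11.8 after — 2.5 units further apart.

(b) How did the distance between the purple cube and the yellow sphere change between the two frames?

+3.1

Before: roughly 2.6 units apart; after: 5.7. That's 3.1 units further apart.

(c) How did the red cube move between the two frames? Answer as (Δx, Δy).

(-1.4, -2.1)

The red cube was at about (9.8, 5.6) and moved to about (8.4, 3.5).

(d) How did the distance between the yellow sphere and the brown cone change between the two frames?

+0.3

Before: roughly 7.1 units apart; after: 7.4. That's 0.3 units further apart.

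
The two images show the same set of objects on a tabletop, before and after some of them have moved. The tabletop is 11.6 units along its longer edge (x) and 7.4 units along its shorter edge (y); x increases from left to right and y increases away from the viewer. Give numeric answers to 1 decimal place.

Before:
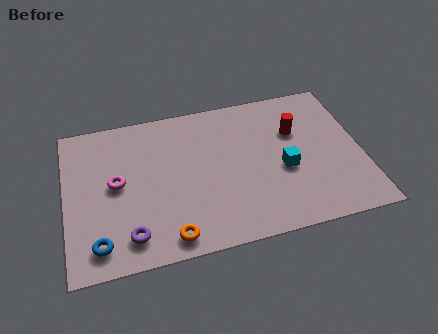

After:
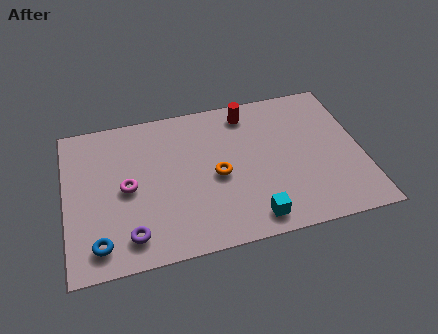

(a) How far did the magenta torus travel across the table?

0.5

The magenta torus was near (2.0, 3.9) before and (2.4, 3.6) after, so it travelled √(0.4² + 0.3²) ≈ 0.5 units.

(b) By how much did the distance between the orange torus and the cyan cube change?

-2.4

Before: roughly 5.1 units apart; after: 2.7. That's 2.4 units closer together.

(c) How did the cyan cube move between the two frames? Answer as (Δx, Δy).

(-1.4, -2.1)

From the two frames, the cyan cube sits at roughly (8.5, 3.1) before and (7.1, 1.0) after.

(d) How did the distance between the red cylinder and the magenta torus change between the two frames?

-1.6

The distance was about 7.2 in the first image and 5.6 in the second, so they moved 1.6 units closer together.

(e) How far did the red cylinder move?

2.3

The red cylinder was near (9.1, 4.9) before and (7.3, 6.3) after, so it travelled √(1.8² + 1.4²) ≈ 2.3 units.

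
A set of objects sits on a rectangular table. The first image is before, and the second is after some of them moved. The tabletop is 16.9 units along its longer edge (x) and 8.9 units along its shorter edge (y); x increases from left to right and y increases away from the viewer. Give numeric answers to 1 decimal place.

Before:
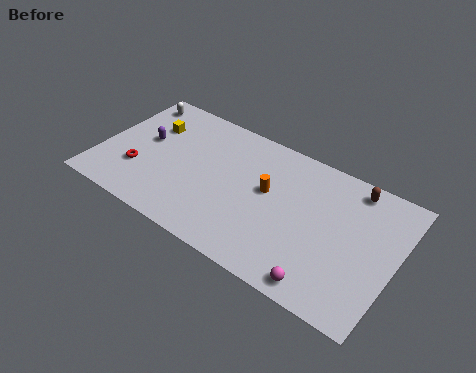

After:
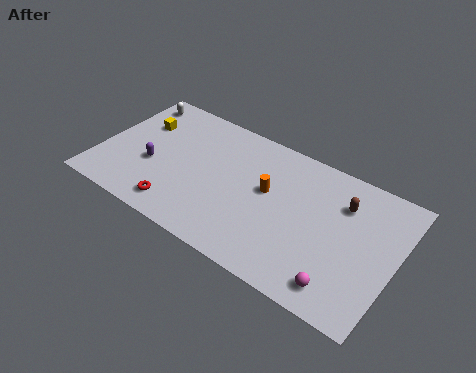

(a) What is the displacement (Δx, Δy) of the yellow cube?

(-0.6, -0.1)

The yellow cube started near (2.5, 6.2) and ended near (1.9, 6.1).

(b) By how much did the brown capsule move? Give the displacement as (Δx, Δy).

(-0.4, -1.3)

The brown capsule was at about (14.1, 7.8) and moved to about (13.7, 6.5).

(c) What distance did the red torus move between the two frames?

3.0

From (2.4, 2.8) to (5.0, 1.4), the red torus covered √(2.6² + 1.4²) ≈ 3.0 units.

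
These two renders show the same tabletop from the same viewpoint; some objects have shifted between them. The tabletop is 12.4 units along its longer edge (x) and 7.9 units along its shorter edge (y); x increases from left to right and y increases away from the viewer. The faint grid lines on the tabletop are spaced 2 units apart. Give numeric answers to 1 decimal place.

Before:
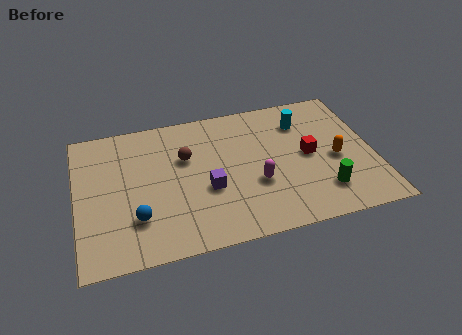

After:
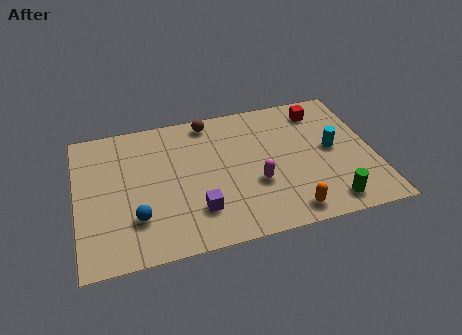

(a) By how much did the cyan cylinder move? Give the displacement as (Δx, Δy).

(1.1, -1.9)

From the two frames, the cyan cylinder sits at roughly (9.6, 6.0) before and (10.7, 4.1) after.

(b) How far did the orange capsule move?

3.3

The orange capsule was near (10.8, 3.5) before and (8.6, 1.0) after, so it travelled √(2.2² + 2.5²) ≈ 3.3 units.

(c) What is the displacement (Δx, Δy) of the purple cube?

(-0.5, -1.1)

From the two frames, the purple cube sits at roughly (5.4, 3.1) before and (4.9, 2.0) after.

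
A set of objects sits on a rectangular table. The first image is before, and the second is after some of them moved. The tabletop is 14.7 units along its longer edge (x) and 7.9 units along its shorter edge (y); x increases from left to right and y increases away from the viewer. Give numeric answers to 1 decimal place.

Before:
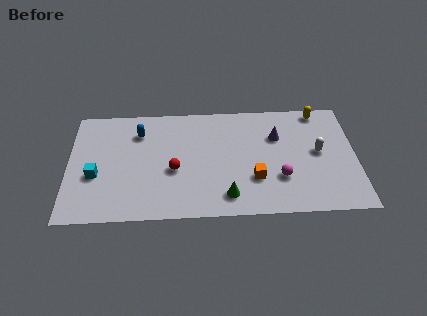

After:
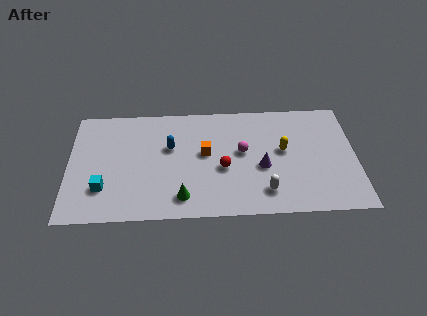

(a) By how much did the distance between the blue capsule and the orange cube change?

-5.0

Before: roughly 6.9 units apart; after: 1.9. That's 5.0 units closer together.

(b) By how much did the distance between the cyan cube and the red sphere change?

+2.2

They were about 4.0 units apart before and 6.2 after — 2.2 units further apart.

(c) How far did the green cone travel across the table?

2.3

The green cone moved from about (8.1, 1.4) to (5.8, 1.4), a distance of √(2.3² + 0.0²) ≈ 2.3.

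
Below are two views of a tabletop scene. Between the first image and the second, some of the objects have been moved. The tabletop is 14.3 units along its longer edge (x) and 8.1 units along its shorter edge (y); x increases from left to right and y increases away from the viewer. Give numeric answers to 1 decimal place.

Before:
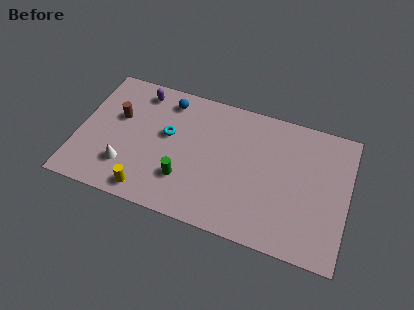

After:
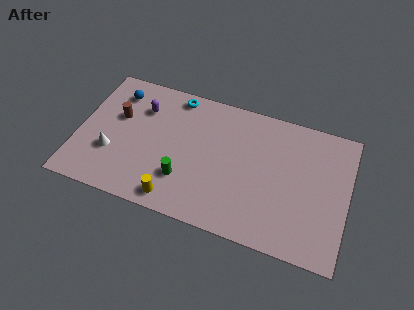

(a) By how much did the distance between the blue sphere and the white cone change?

-1.2

The distance was about 5.0 in the first image and 3.8 in the second, so they moved 1.2 units closer together.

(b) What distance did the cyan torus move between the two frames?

2.5

The cyan torus was near (4.7, 4.7) before and (4.9, 7.2) after, so it travelled √(0.2² + 2.5²) ≈ 2.5 units.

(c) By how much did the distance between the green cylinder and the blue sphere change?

+1.1

The distance was about 4.7 in the first image and 5.8 in the second, so they moved 1.1 units further apart.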